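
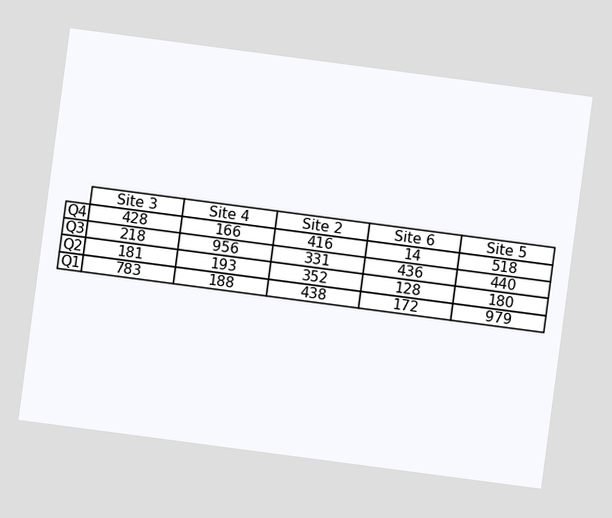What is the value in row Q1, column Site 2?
The chart is tilted about 8° clockwise. The (Q1, Site 2) cell reads 438.

438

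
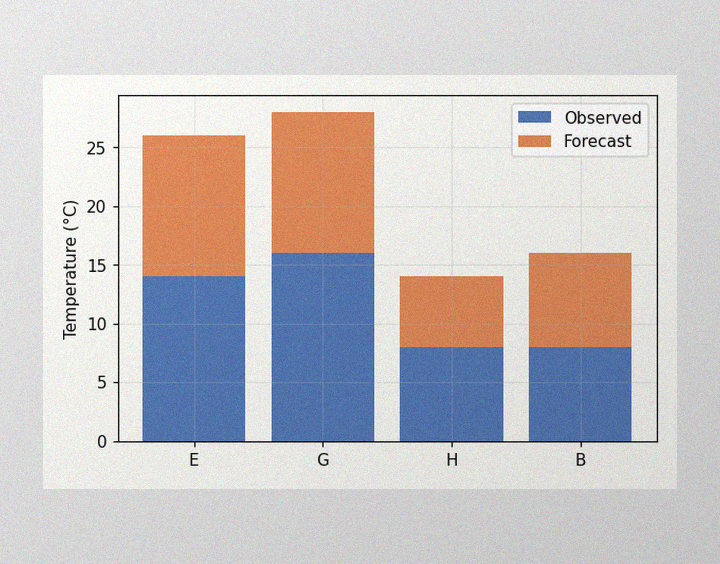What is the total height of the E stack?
The image has some photo noise and uneven lighting. The E stack's top reaches 26°C on the y-axis.

26°C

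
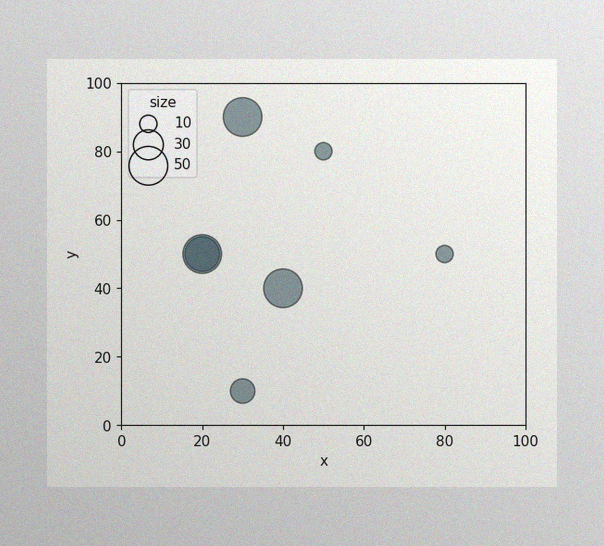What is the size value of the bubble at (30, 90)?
The image has some photo noise and uneven lighting. Matching the bubble at (30, 90) against the size legend gives 50.

50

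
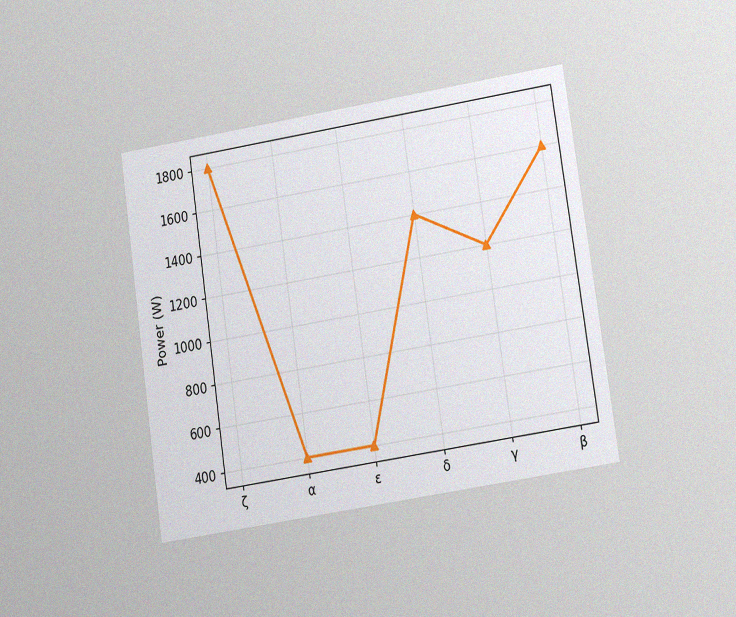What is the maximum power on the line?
The chart is tilted about 8° counter-clockwise and viewed at a slight angle, with some photo noise. The highest point is at ζ, and reading across to the y-axis gives 1800W.

1800W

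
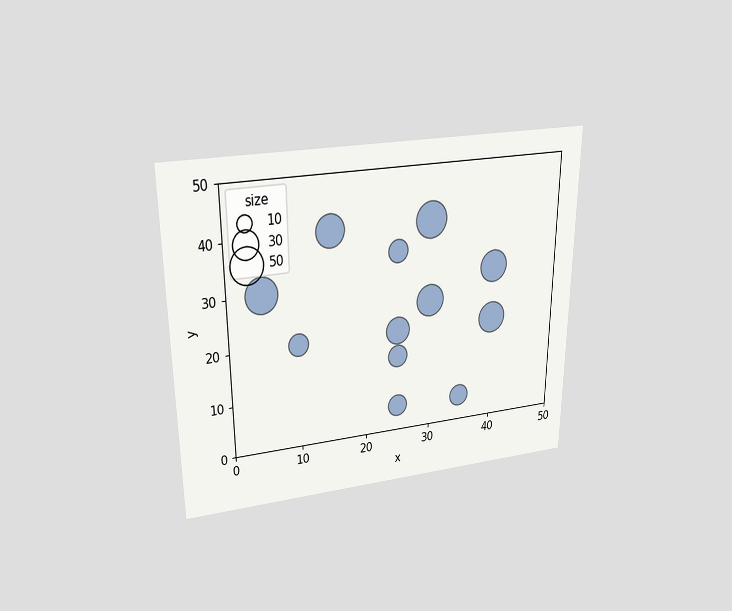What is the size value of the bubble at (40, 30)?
The chart is viewed slightly from above. Matching the bubble at (40, 30) against the size legend gives 40.

40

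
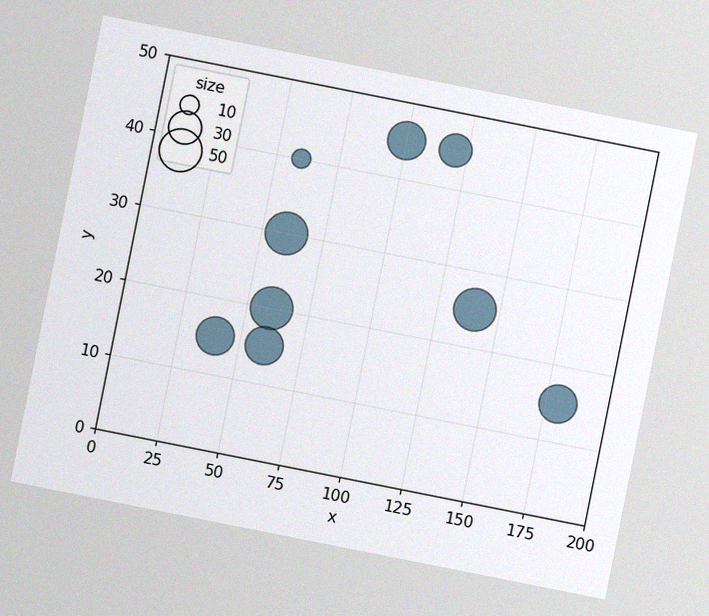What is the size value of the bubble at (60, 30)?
The chart is tilted about 11° clockwise, with some photo noise. Matching the bubble at (60, 30) against the size legend gives 50.

50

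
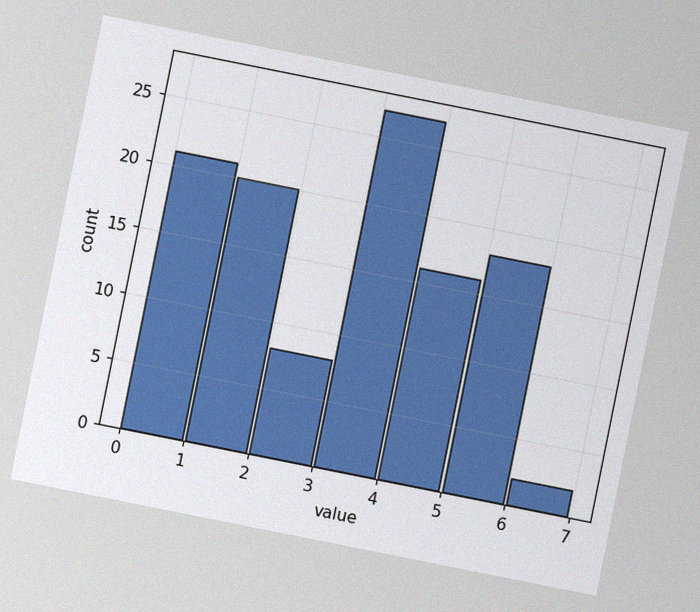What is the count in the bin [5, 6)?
The chart is tilted about 11° clockwise, with some photo noise. The [5, 6) bin has height 18.

18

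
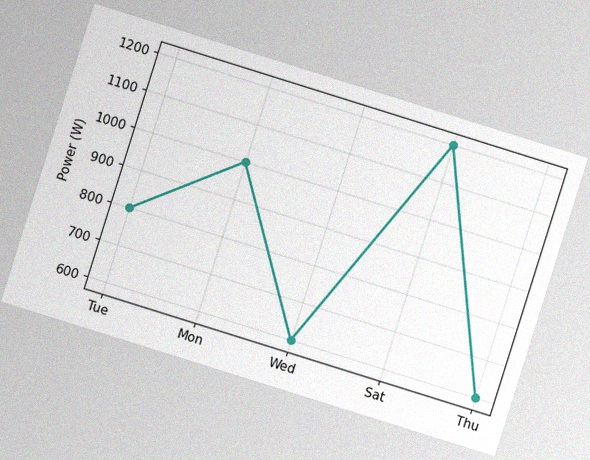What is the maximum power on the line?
1200W

The chart is tilted about 17° clockwise, with some photo noise. The highest point is at Sat, and reading across to the y-axis gives 1200W.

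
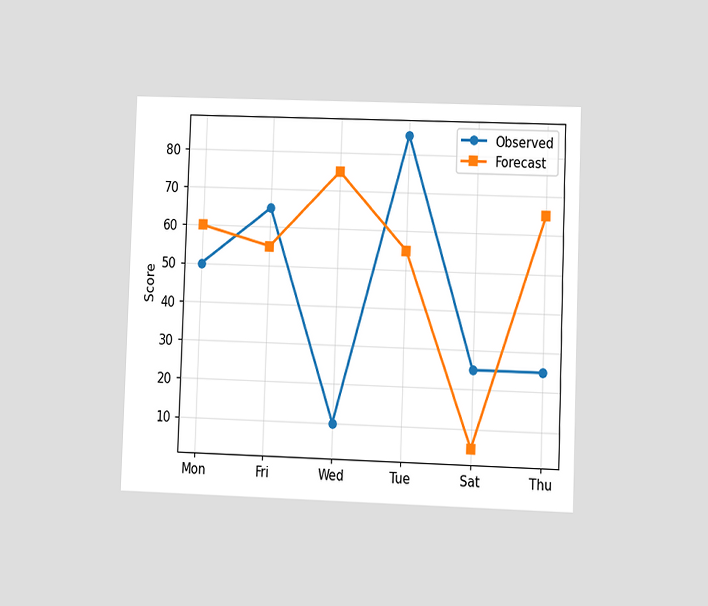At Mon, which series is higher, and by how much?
The chart is tilted about 2° clockwise and viewed at a slight angle. At Mon, Forecast sits above the other line by 10.

Forecast, by 10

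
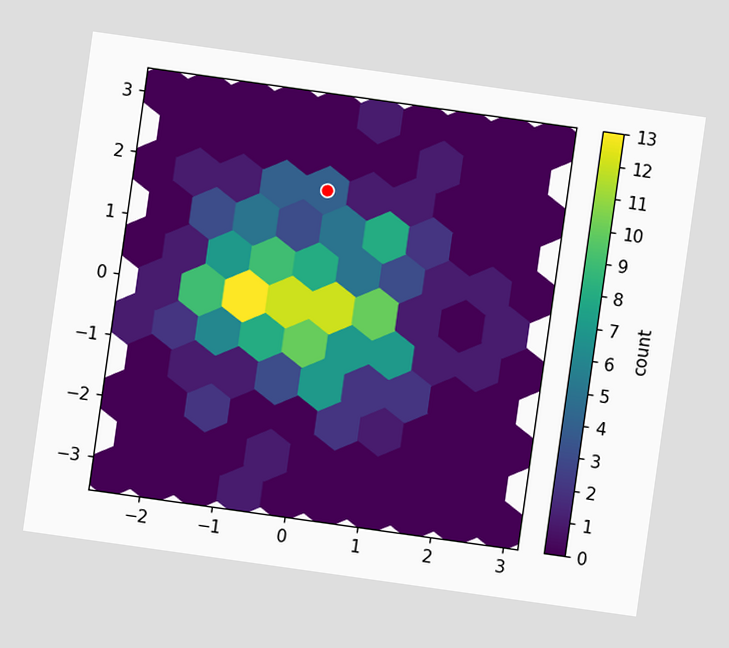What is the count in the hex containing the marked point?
4

The chart is tilted about 8° clockwise. The marked hex reads 4 on the colorbar.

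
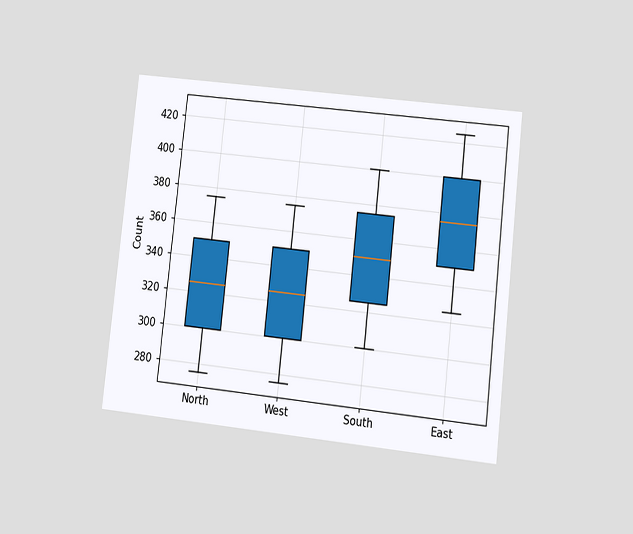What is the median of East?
The chart is tilted about 6° clockwise and viewed at a slight angle. The median line in the East box sits at 375.

375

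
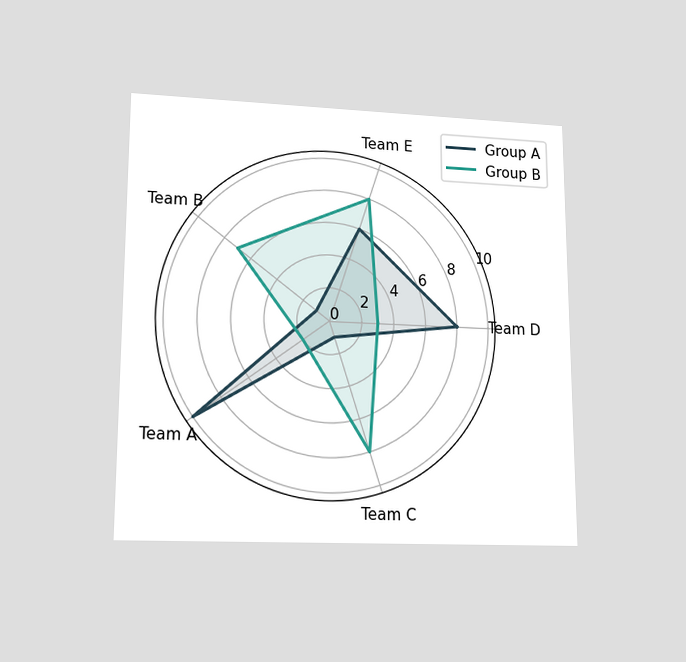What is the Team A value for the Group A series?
10

The chart is viewed at a slight angle. On the Team A axis, Group A reaches 10.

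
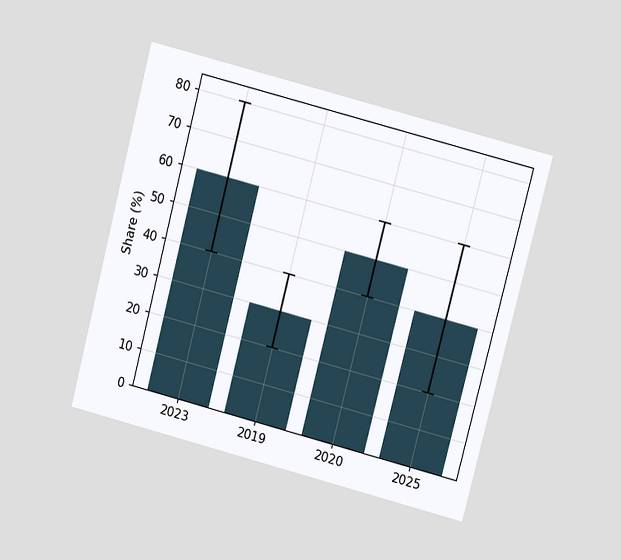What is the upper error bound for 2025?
The chart is tilted about 15° clockwise and viewed at a slight angle. The 2025 bar's upper whisker reaches 60%.

60%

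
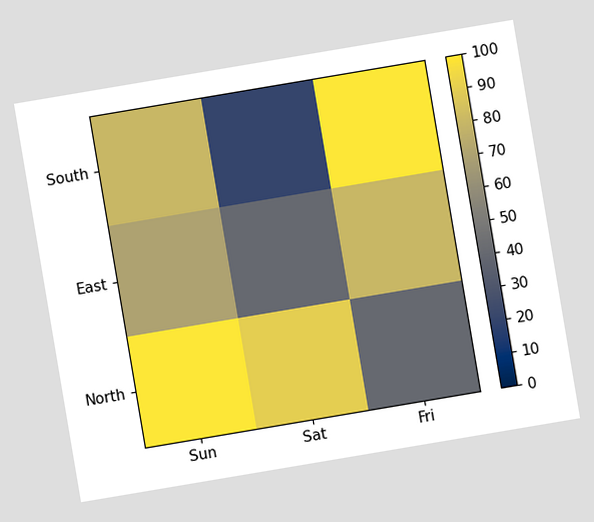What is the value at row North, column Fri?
40

The chart is tilted about 10° counter-clockwise. Matching cell (North, Fri) against the colorbar gives 40.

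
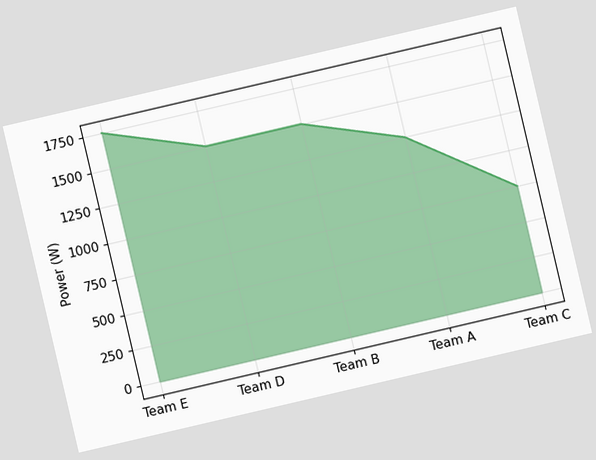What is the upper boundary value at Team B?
1500W

The chart is tilted about 13° counter-clockwise. At Team B the upper boundary is at 1500W.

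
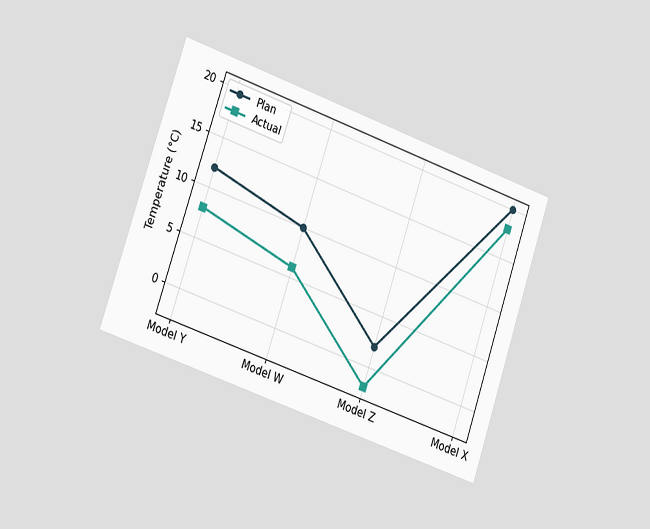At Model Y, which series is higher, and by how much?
The chart is tilted about 19° clockwise and viewed at a slight angle. At Model Y, Plan sits above the other line by 4°C.

Plan, by 4°C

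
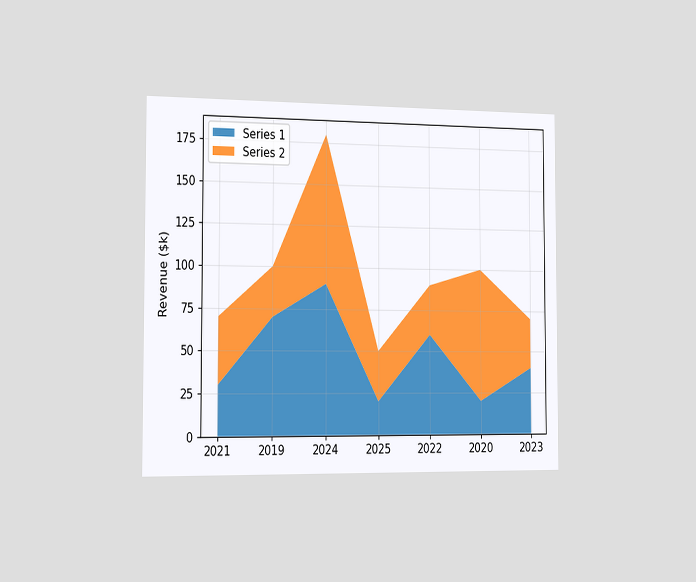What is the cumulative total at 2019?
The chart is viewed slightly from the left. The stacked total at 2019 reaches $100k.

$100k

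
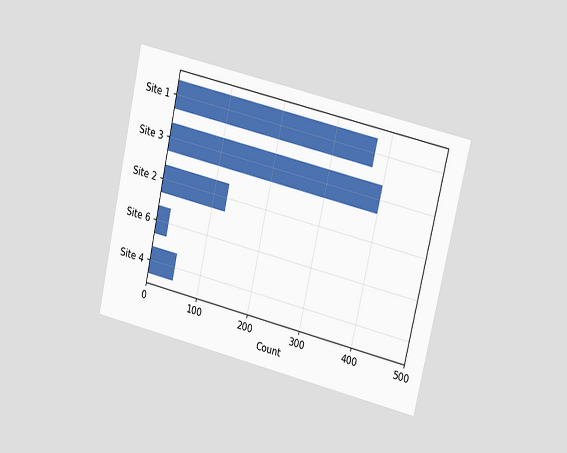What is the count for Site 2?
The chart is tilted about 13° clockwise and viewed at a slight angle. Reading along the chart's x-axis, the Site 2 bar reaches 125.

125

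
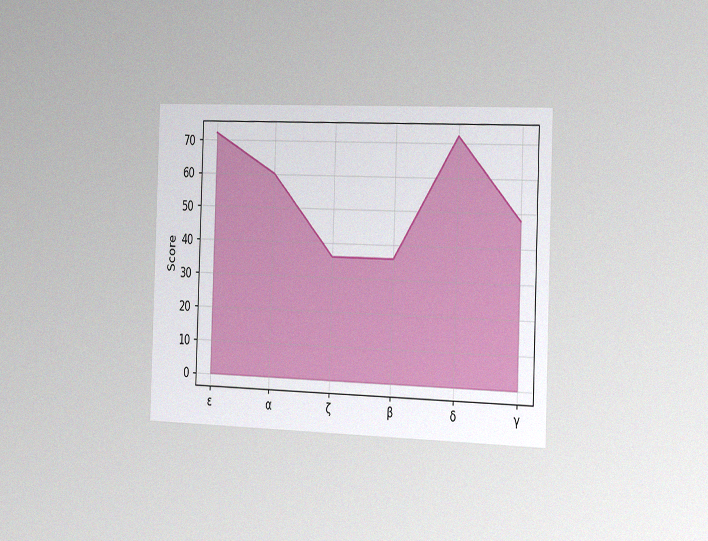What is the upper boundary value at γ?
The chart is tilted about 2° clockwise and viewed slightly from the right, with some photo noise. At γ the upper boundary is at 48.

48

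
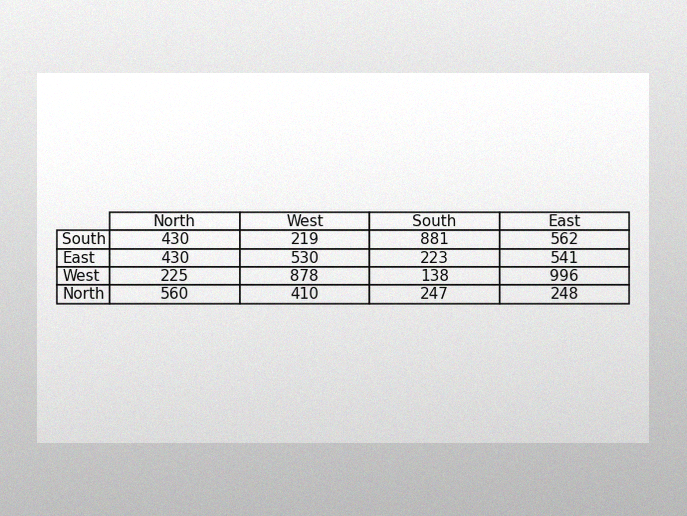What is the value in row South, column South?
881

The image has some photo noise and uneven lighting. The (South, South) cell reads 881.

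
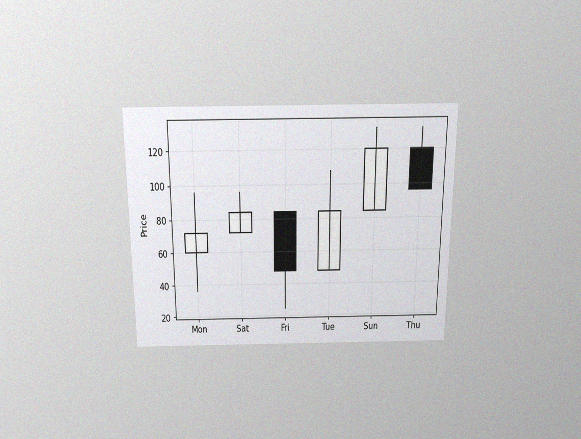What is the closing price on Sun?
The chart is viewed slightly from above, with some photo noise. The Sun candle closes at 120.

120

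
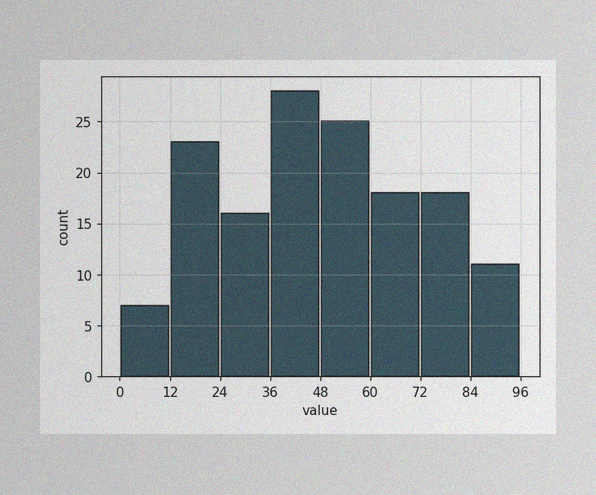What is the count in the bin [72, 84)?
The image has some photo noise and uneven lighting. The [72, 84) bin has height 18.

18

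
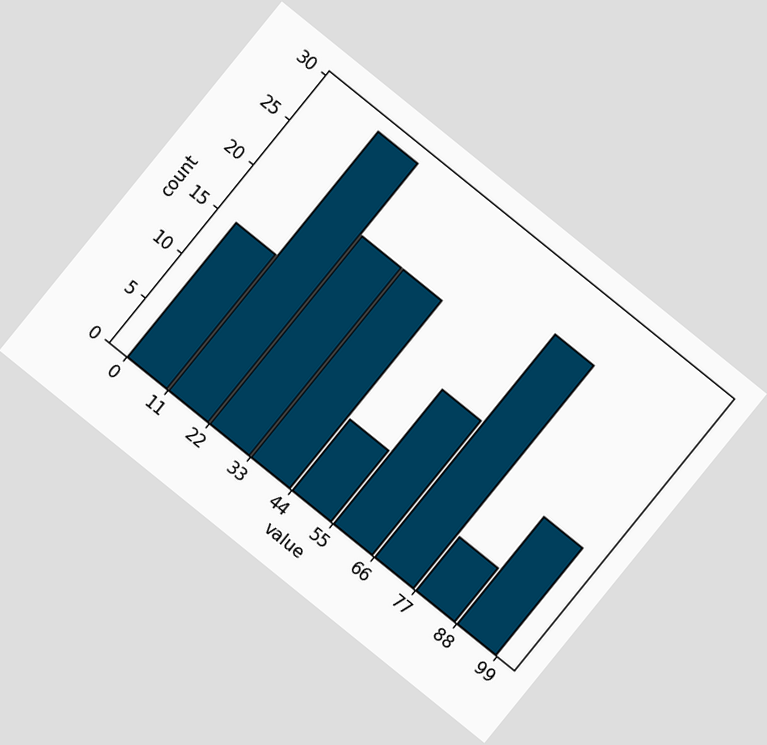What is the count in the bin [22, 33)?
21

The chart is tilted about 39° clockwise. The [22, 33) bin has height 21.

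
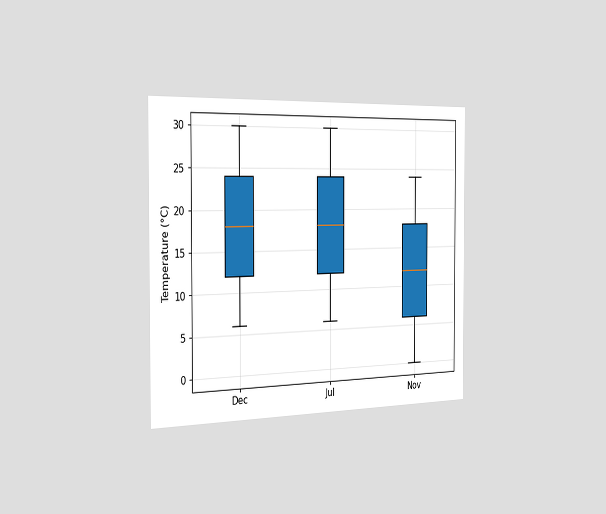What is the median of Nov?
The chart is viewed slightly from the left. The median line in the Nov box sits at 12°C.

12°C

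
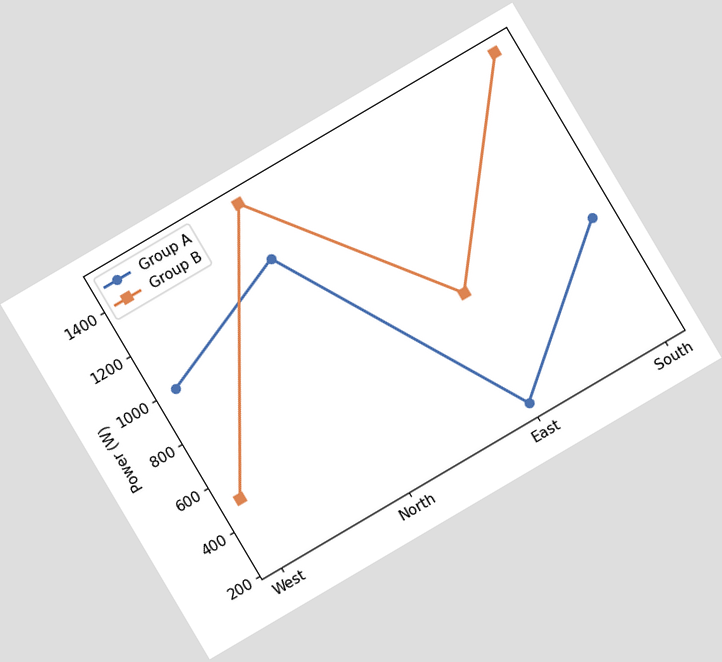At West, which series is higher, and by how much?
Group A, by 500W

The chart is tilted about 31° counter-clockwise. At West, Group A sits above the other line by 500W.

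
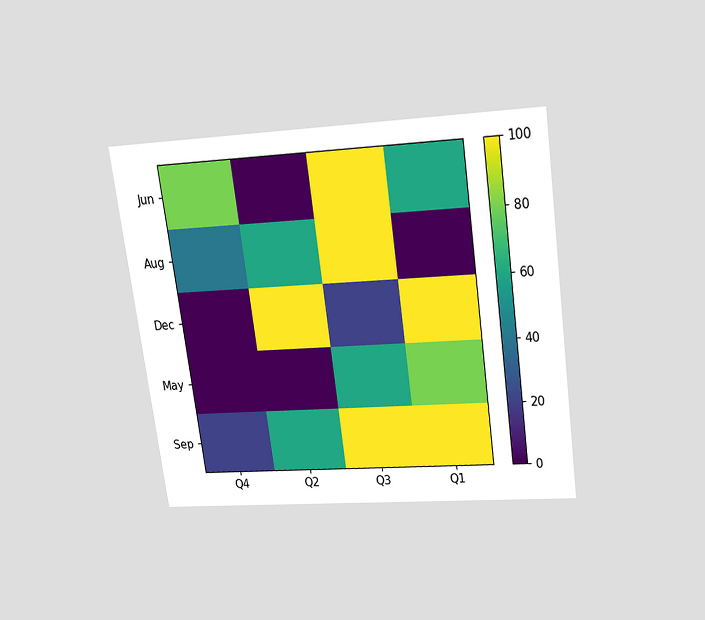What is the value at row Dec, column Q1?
The chart is tilted about 8° counter-clockwise and viewed slightly from above. Matching cell (Dec, Q1) against the colorbar gives 100.

100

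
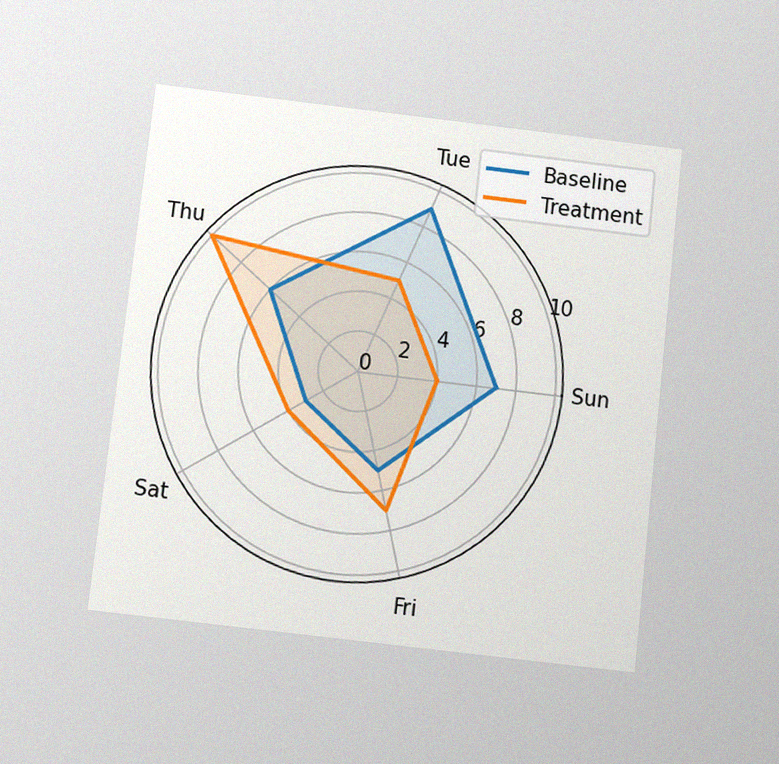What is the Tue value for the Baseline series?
The chart is tilted about 6° clockwise and viewed slightly from below, with some photo noise. On the Tue axis, Baseline reaches 9.

9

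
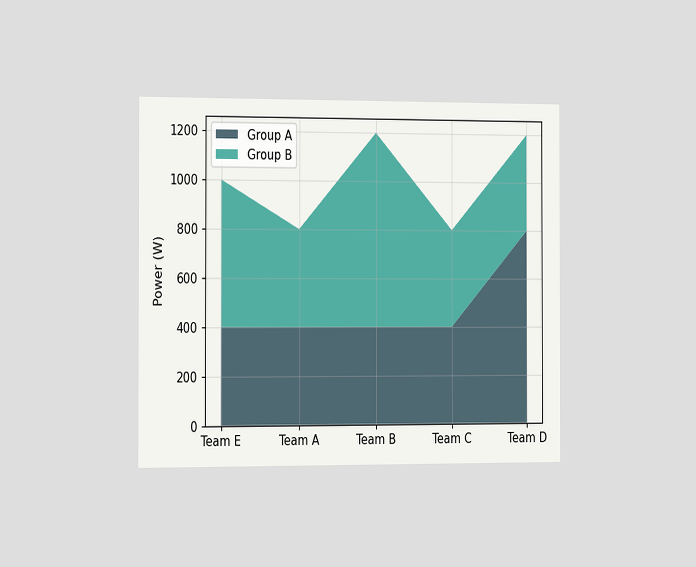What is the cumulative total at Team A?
The chart is viewed slightly from the left. The stacked total at Team A reaches 800W.

800W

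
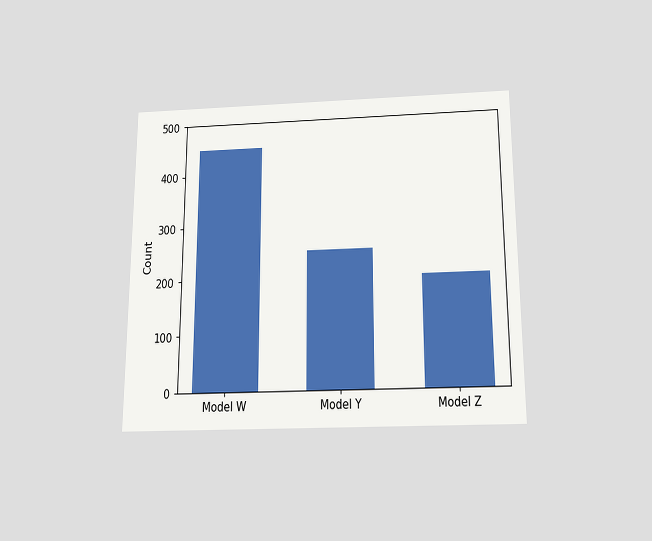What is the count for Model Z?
The chart is viewed slightly from below. Reading along the chart's y-axis, the Model Z bar reaches 200.

200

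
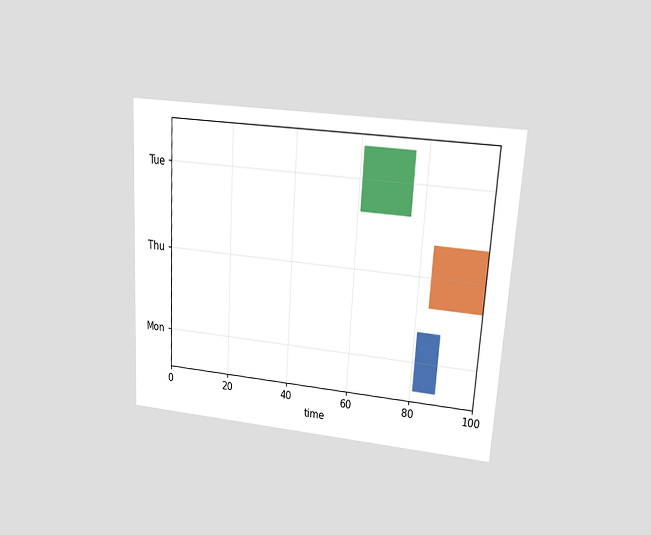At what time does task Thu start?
84

The chart is tilted about 3° clockwise and viewed at a slight angle. The Thu bar begins at t=84.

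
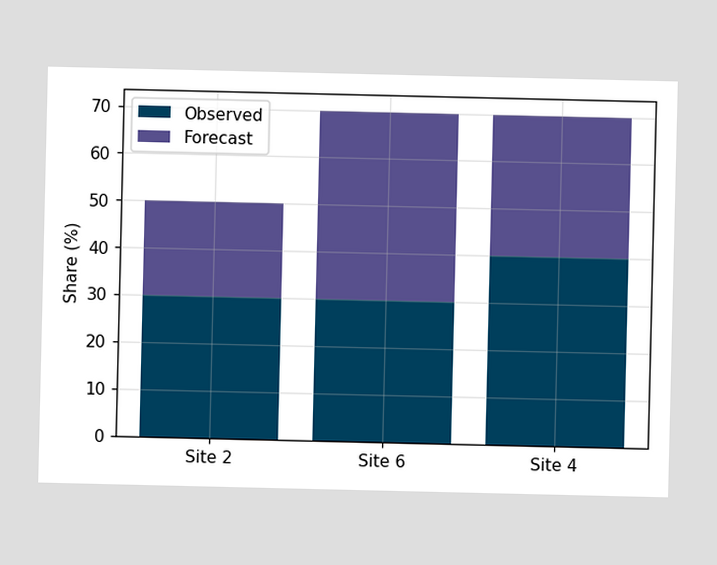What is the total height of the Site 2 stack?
The Site 2 stack's top reaches 50% on the y-axis.

50%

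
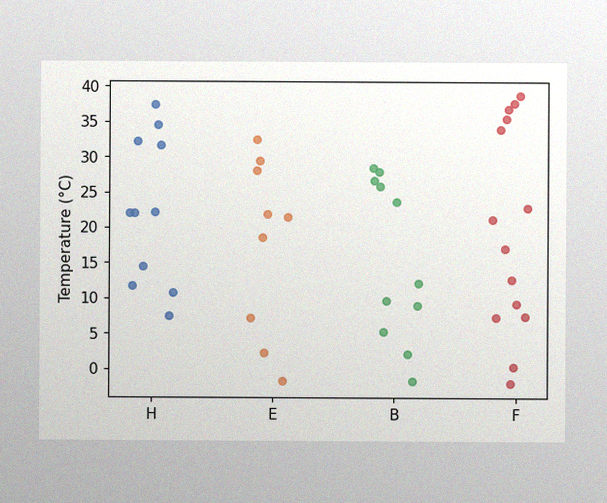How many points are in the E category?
The image has some photo noise and uneven lighting. Counting the markers in the E column gives 9.

9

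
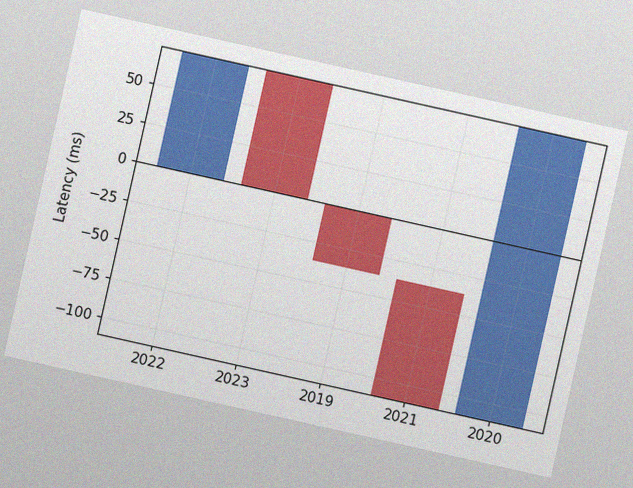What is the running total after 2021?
-111ms

The chart is tilted about 13° clockwise, with some photo noise. After 2021 the running total reaches -111ms.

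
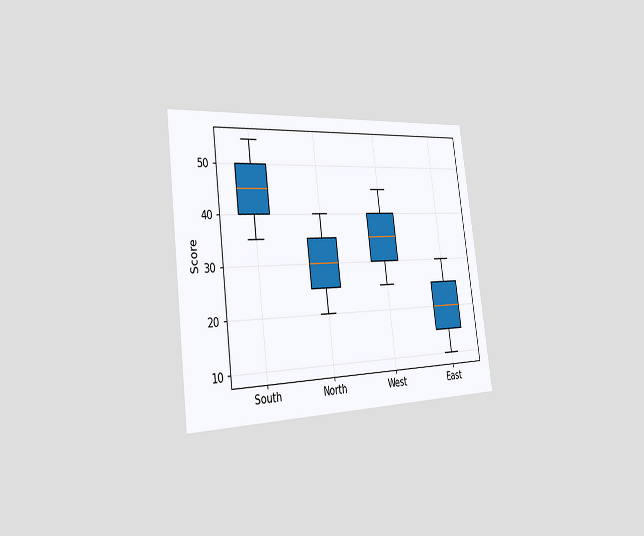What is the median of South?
45

The chart is tilted about 7° counter-clockwise and viewed slightly from the left. The median line in the South box sits at 45.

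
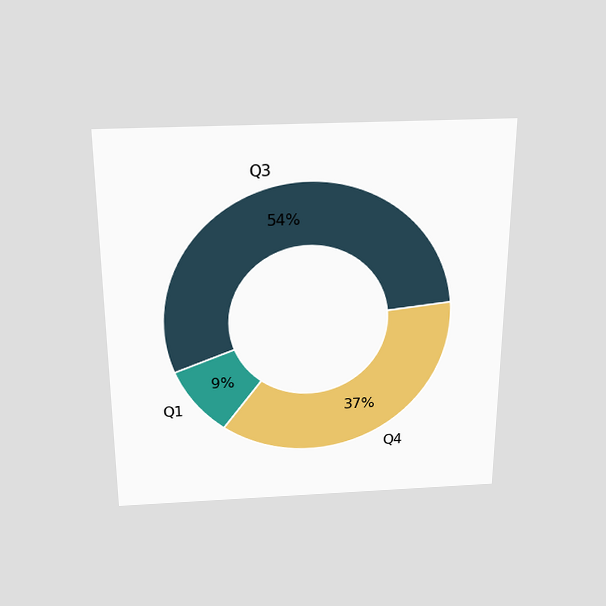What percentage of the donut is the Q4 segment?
37%

The chart is viewed slightly from above. The Q4 segment takes up 37% of the ring.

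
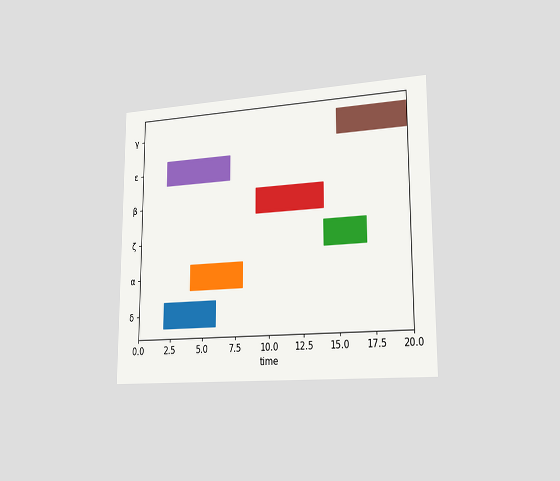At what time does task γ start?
15

The chart is viewed slightly from the right. The γ bar begins at t=15.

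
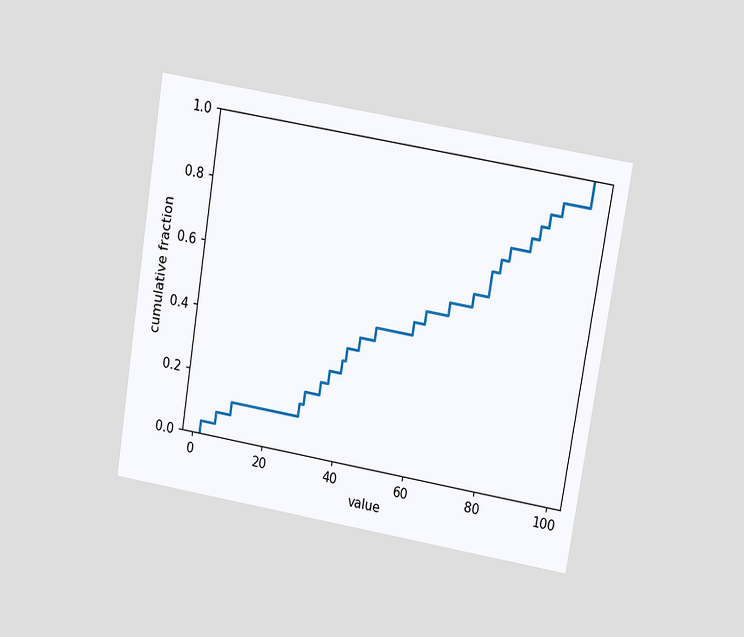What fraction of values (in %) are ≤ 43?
40%

The chart is tilted about 9° clockwise and viewed at a slight angle. At x=43 the ECDF step is at 40%.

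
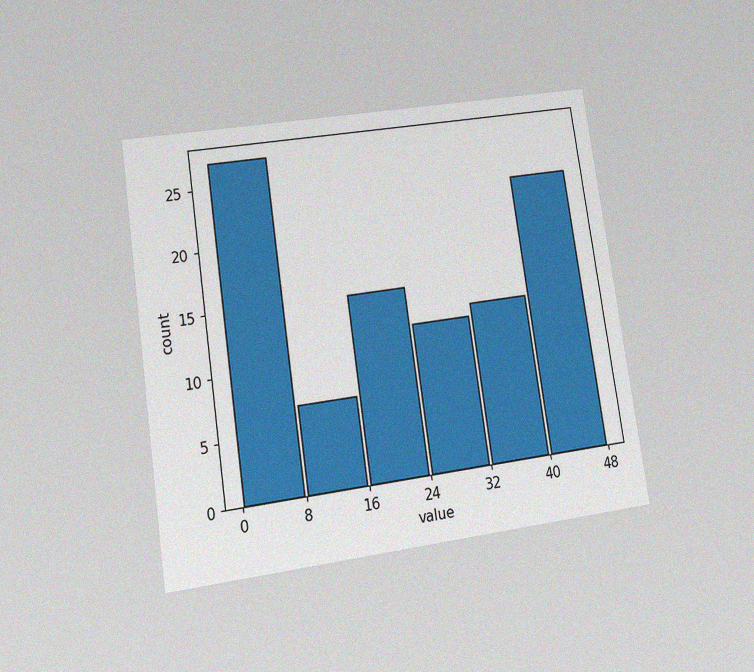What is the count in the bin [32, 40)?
13

The chart is tilted about 8° counter-clockwise and viewed at a slight angle, with some photo noise. The [32, 40) bin has height 13.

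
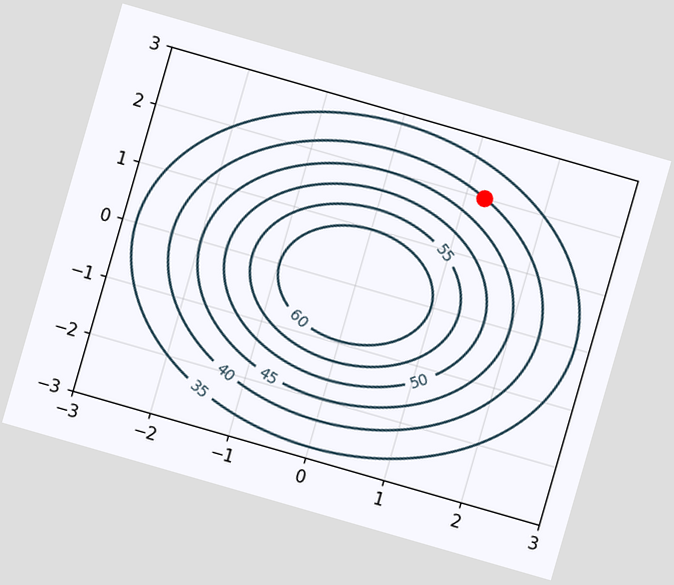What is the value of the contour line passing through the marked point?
The chart is tilted about 16° clockwise. The marked point sits on the contour labelled 40.

40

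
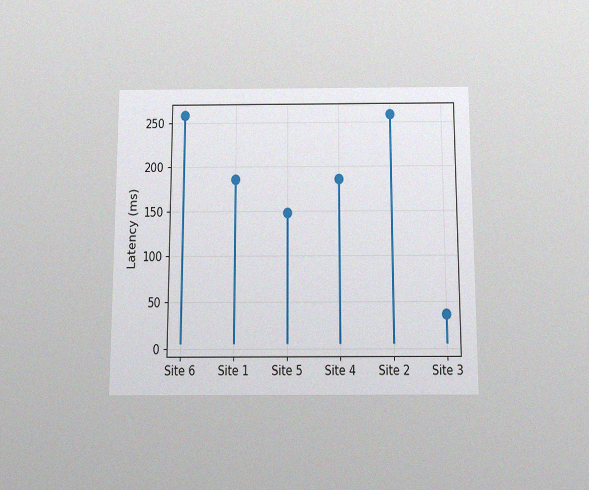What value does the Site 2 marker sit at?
The chart is viewed slightly from below, with some photo noise. The Site 2 marker sits at 259ms.

259ms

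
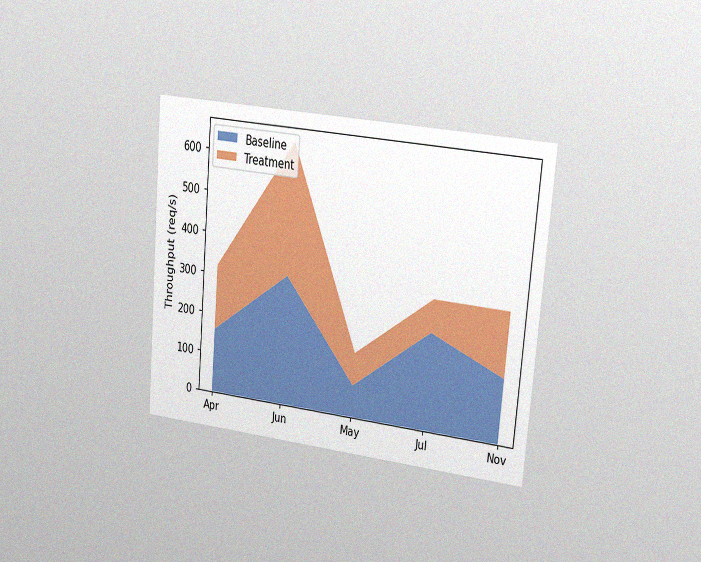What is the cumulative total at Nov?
The chart is tilted about 5° clockwise and viewed slightly from the right, with some photo noise. The stacked total at Nov reaches 320req/s.

320req/s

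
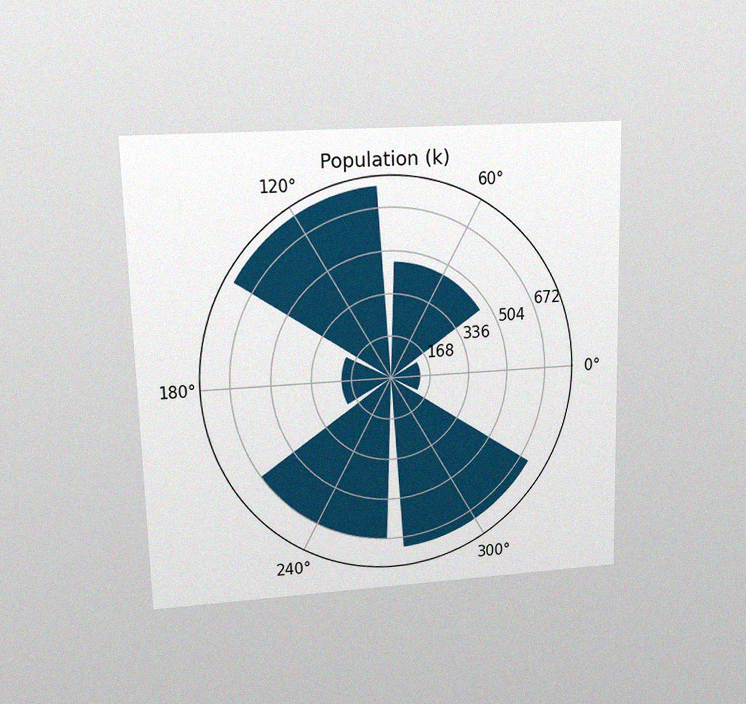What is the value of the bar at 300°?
714k

The chart is viewed at a slight angle, with some photo noise. The bar at 300° reaches 714k on the radial axis.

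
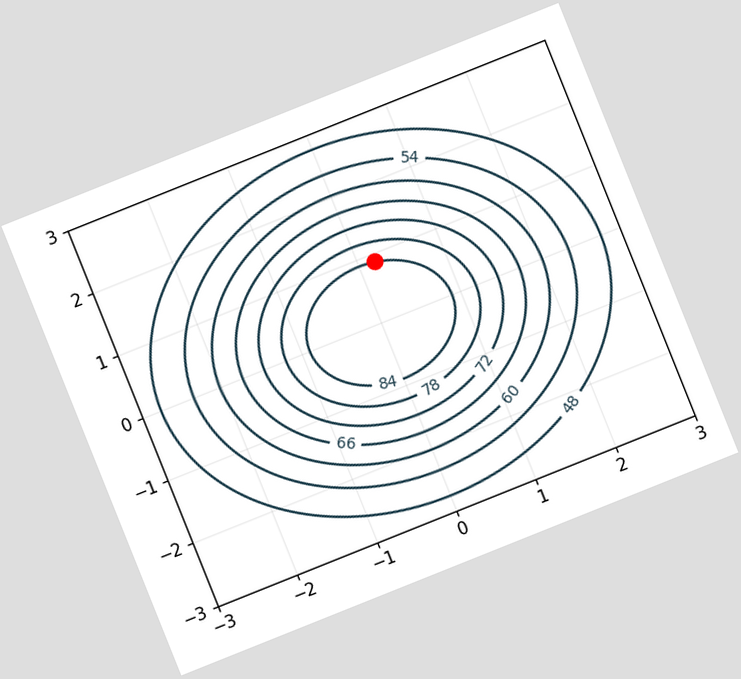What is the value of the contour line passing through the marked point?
The chart is tilted about 22° counter-clockwise. The marked point sits on the contour labelled 84.

84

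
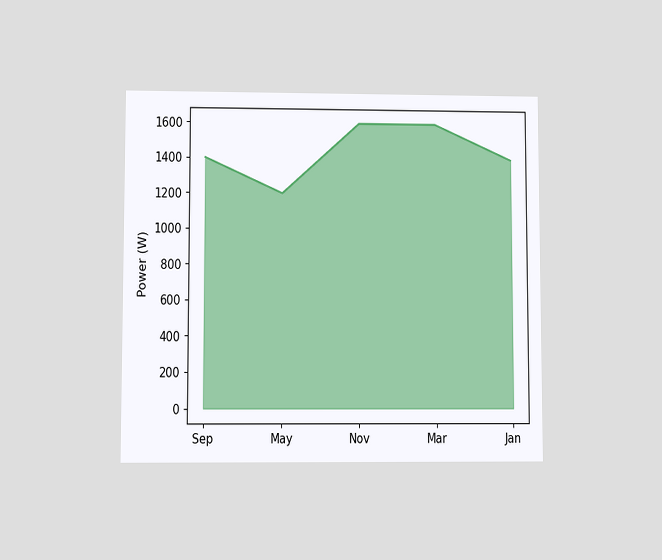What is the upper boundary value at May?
The chart is viewed at a slight angle. At May the upper boundary is at 1200W.

1200W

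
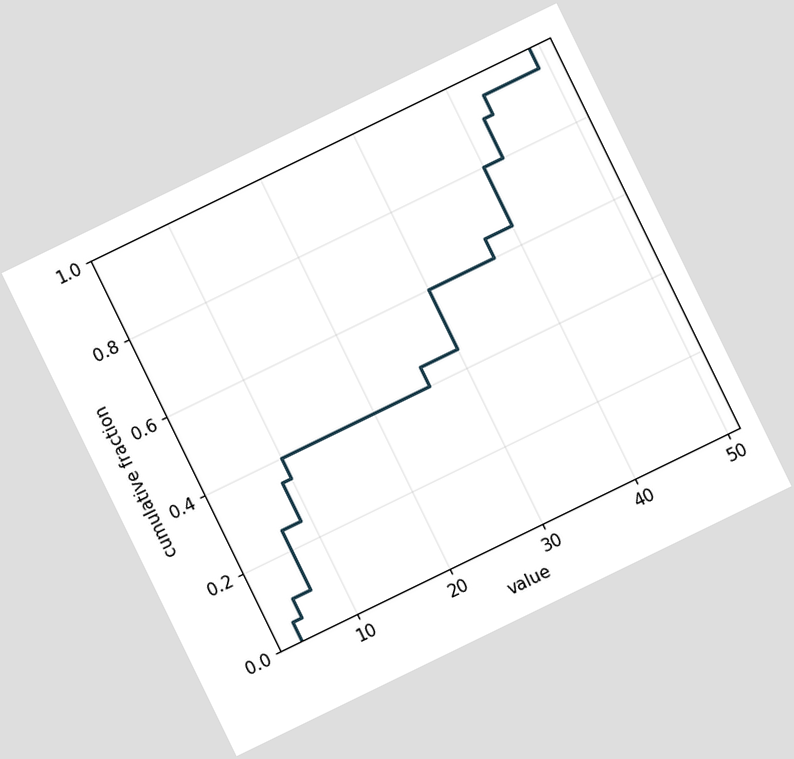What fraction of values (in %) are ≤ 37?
65%

The chart is tilted about 26° counter-clockwise. At x=37 the ECDF step is at 65%.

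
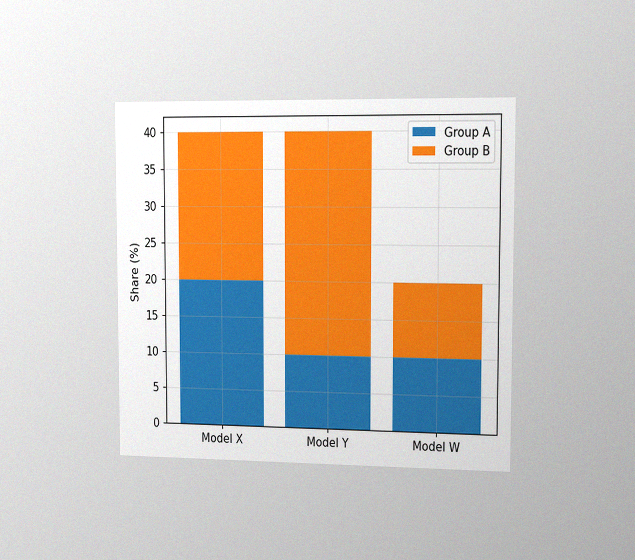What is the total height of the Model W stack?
The chart is viewed slightly from the right, with some photo noise. The Model W stack's top reaches 20% on the y-axis.

20%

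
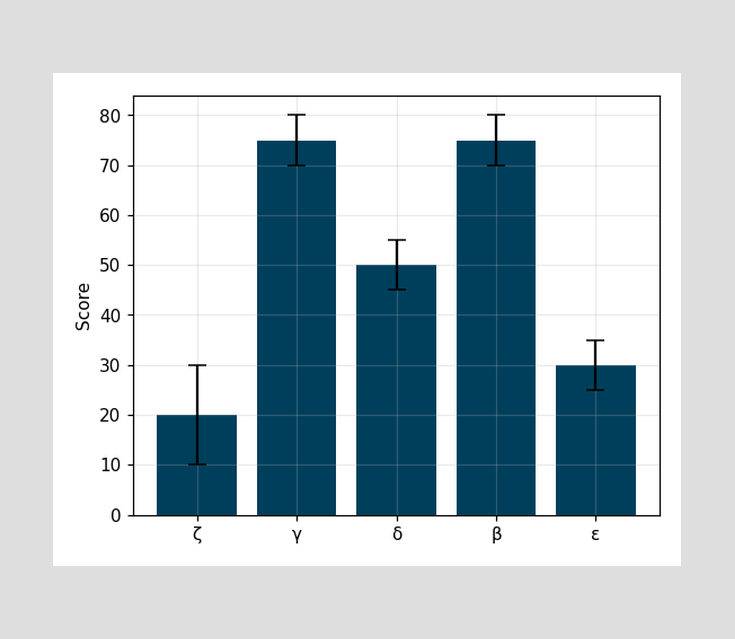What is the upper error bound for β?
80

The β bar's upper whisker reaches 80.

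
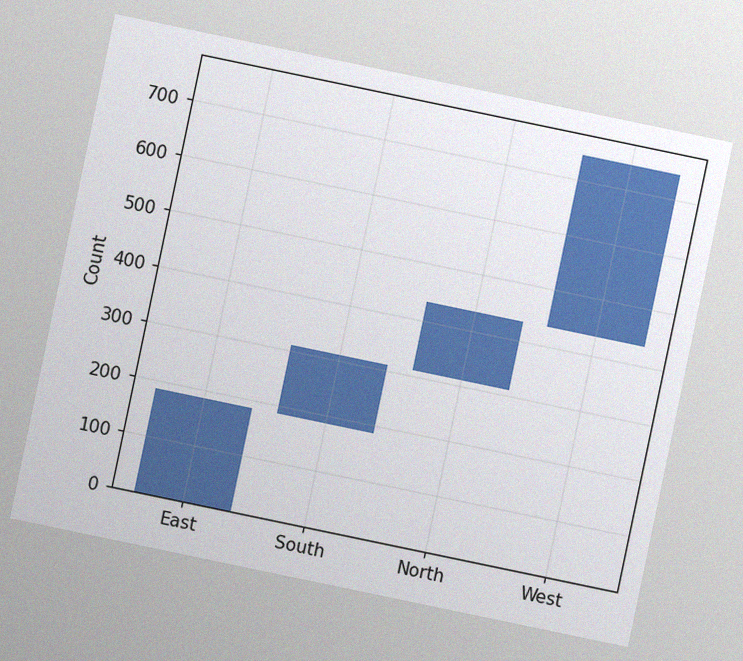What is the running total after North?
434

The chart is tilted about 12° clockwise, with some photo noise. After North the running total reaches 434.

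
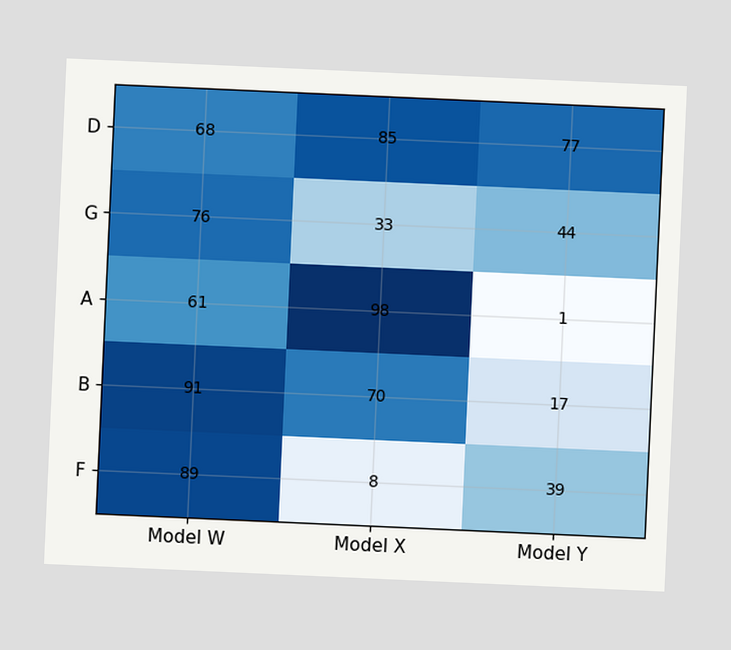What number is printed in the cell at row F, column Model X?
The chart is tilted about 3° clockwise. The (F, Model X) cell reads 8.

8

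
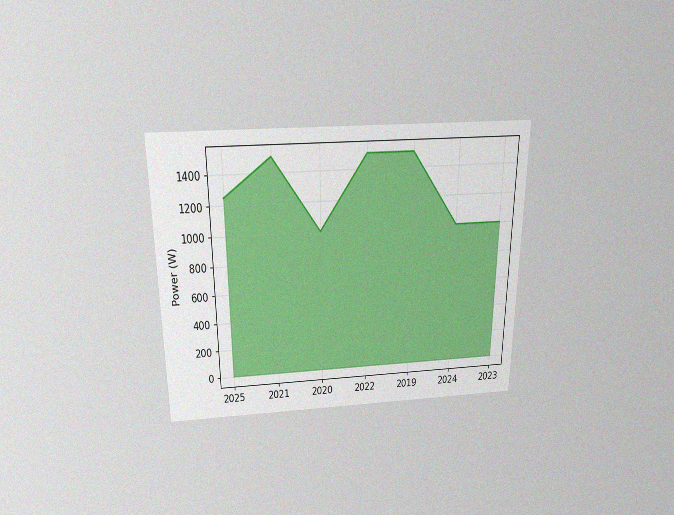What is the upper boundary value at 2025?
1250W

The chart is viewed slightly from above, with some photo noise. At 2025 the upper boundary is at 1250W.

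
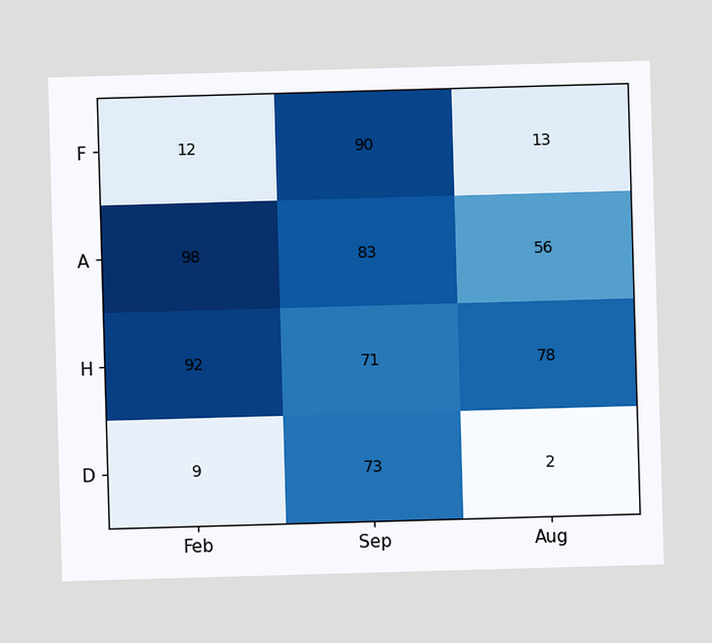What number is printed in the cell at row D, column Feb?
9

The (D, Feb) cell reads 9.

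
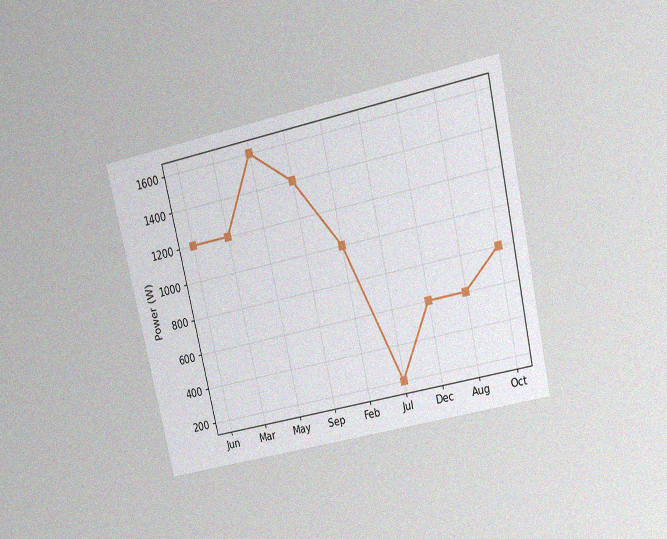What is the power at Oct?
The chart is tilted about 13° counter-clockwise and viewed slightly from above, with some photo noise. At Oct, the line is at 800W.

800W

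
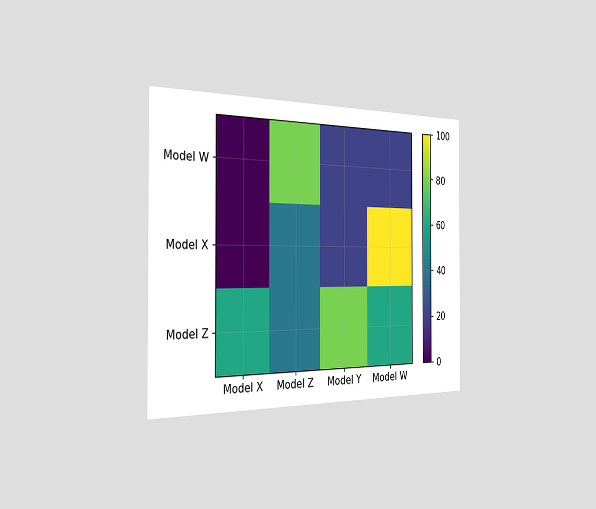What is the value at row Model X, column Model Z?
40

The chart is viewed slightly from the left. Matching cell (Model X, Model Z) against the colorbar gives 40.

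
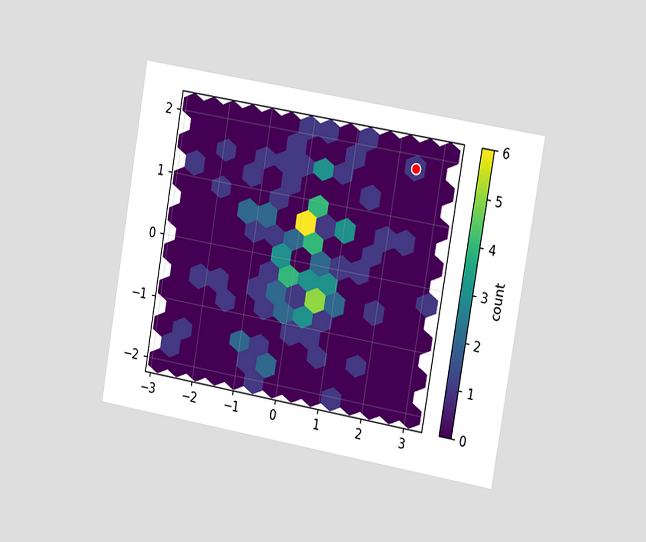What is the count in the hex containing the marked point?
1

The chart is tilted about 10° clockwise and viewed slightly from the right. The marked hex reads 1 on the colorbar.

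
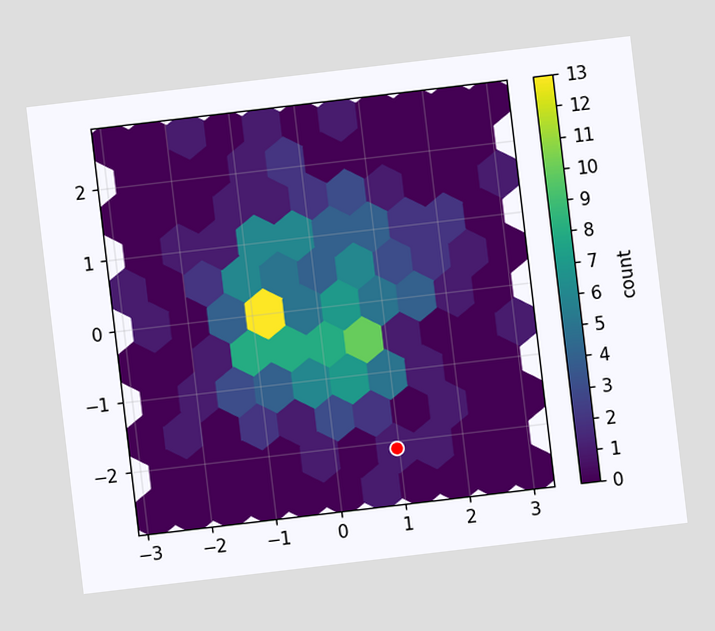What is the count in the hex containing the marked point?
1

The chart is tilted about 7° counter-clockwise. The marked hex reads 1 on the colorbar.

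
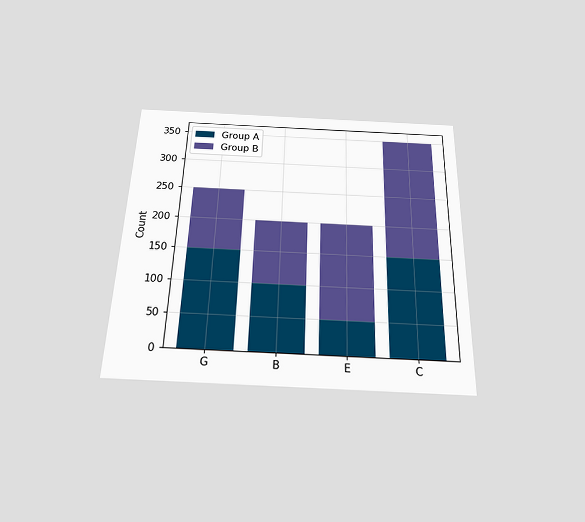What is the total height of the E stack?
The chart is viewed slightly from below. The E stack's top reaches 200 on the y-axis.

200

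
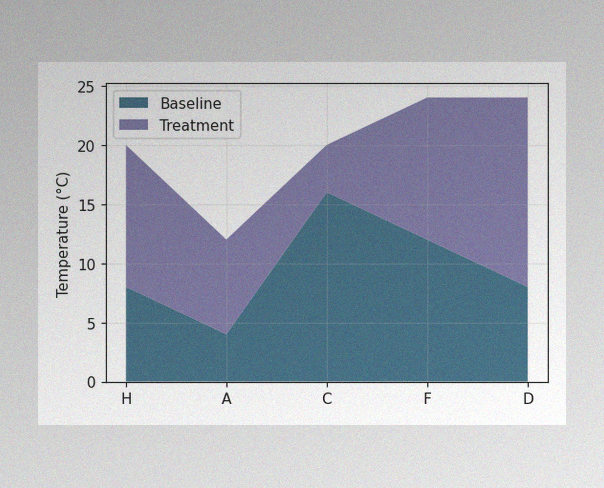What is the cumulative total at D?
24°C

The image has some photo noise and uneven lighting. The stacked total at D reaches 24°C.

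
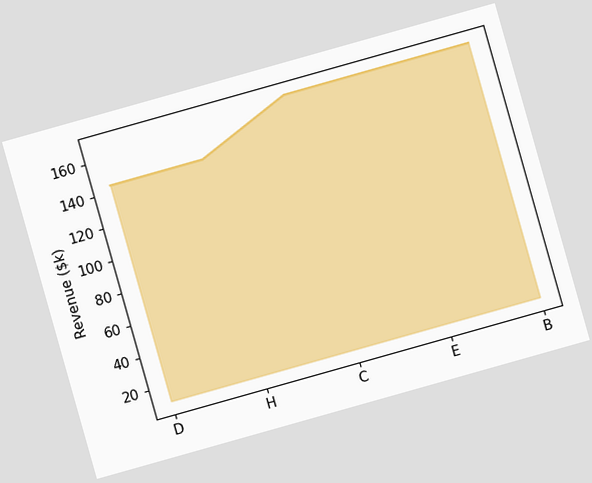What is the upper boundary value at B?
$168k

The chart is tilted about 16° counter-clockwise. At B the upper boundary is at $168k.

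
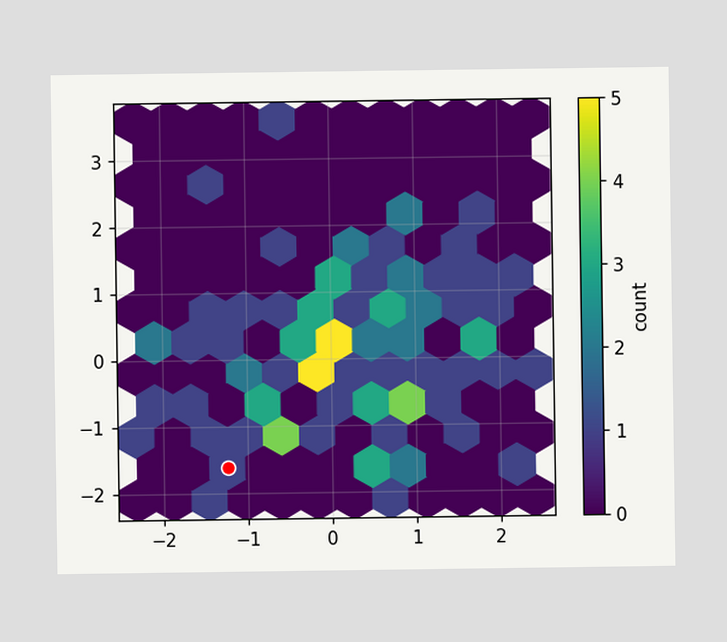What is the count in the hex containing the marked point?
The marked hex reads 1 on the colorbar.

1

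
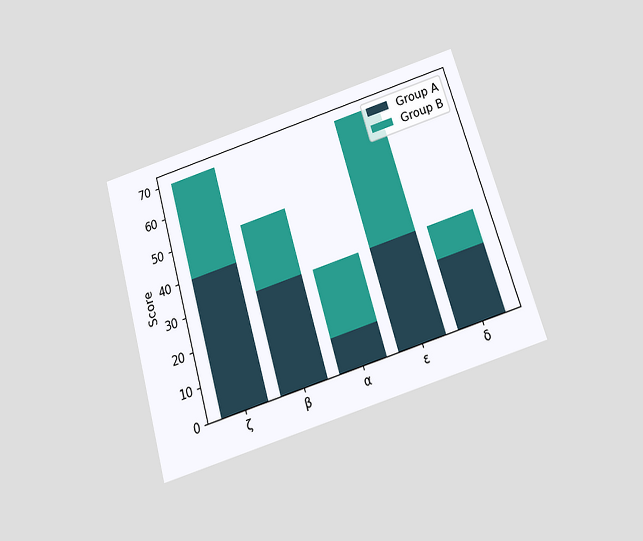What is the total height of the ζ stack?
70

The chart is tilted about 16° counter-clockwise and viewed slightly from below. The ζ stack's top reaches 70 on the y-axis.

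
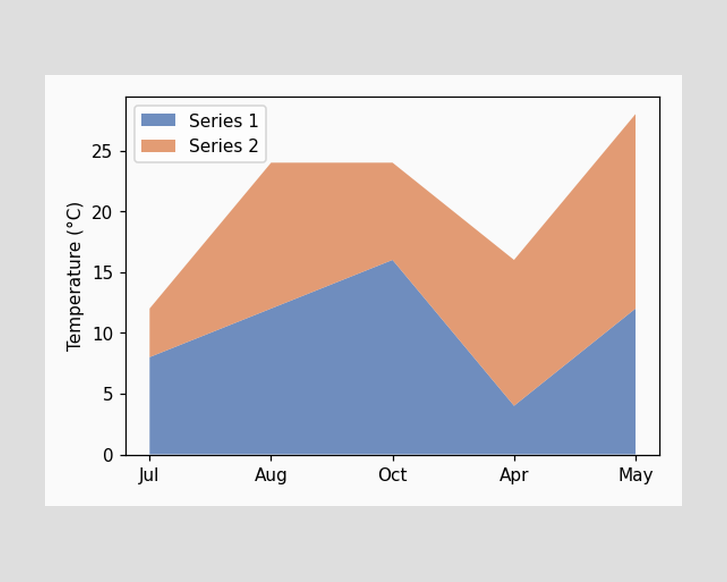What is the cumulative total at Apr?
16°C

The stacked total at Apr reaches 16°C.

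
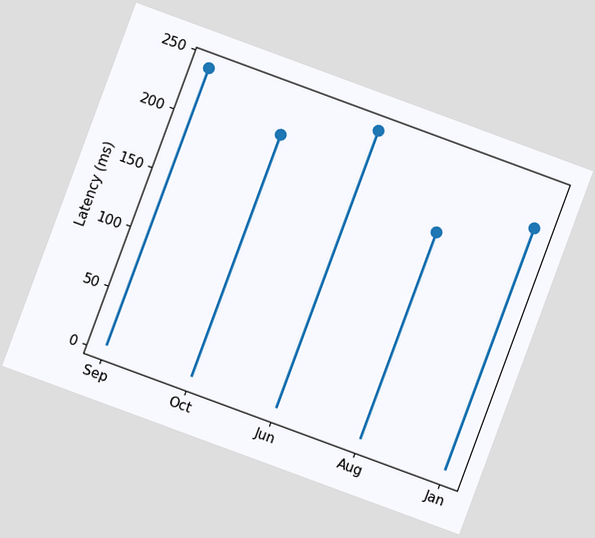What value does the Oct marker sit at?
210ms

The chart is tilted about 20° clockwise. The Oct marker sits at 210ms.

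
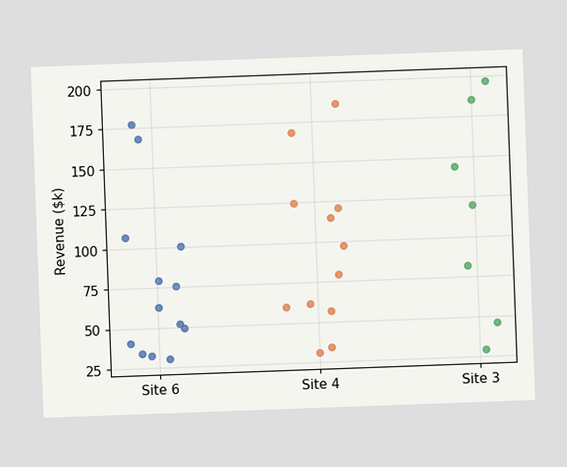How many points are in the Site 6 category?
The chart is tilted about 2° counter-clockwise. Counting the markers in the Site 6 column gives 13.

13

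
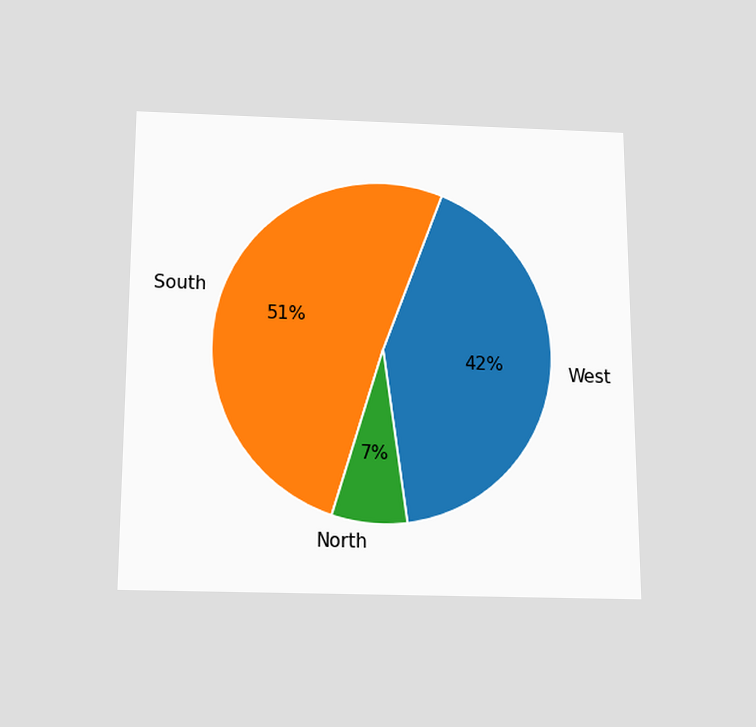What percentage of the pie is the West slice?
The chart is viewed slightly from below. The West slice takes up 42% of the pie.

42%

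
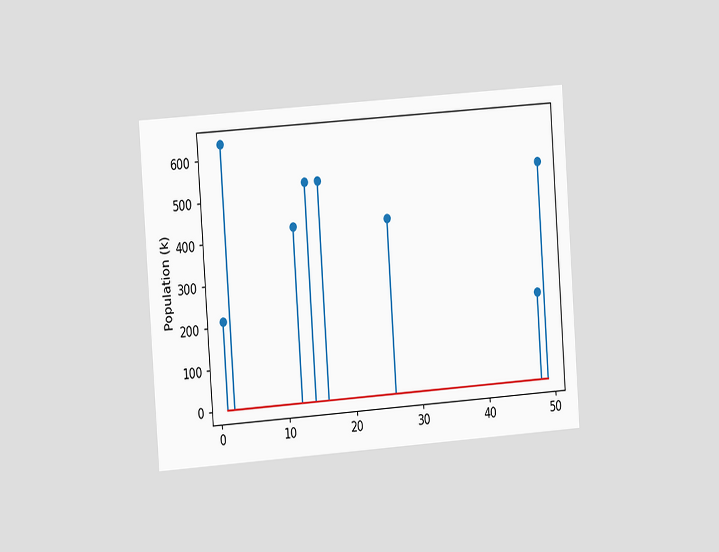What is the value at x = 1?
212k

The chart is tilted about 4° counter-clockwise and viewed slightly from the left. The stem at x=1 reaches 212k.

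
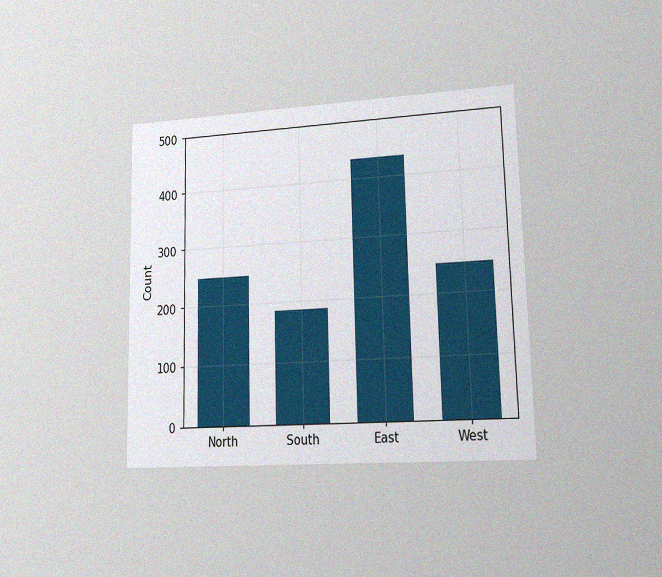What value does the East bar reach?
The chart is viewed at a slight angle, with some photo noise. Reading along the chart's y-axis, the East bar reaches 434.

434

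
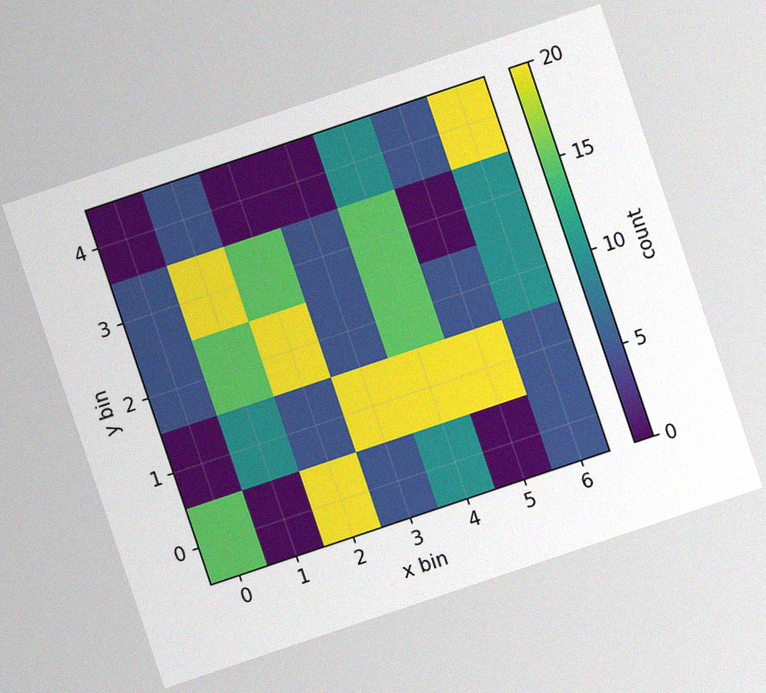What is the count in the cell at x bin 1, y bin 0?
0

The chart is tilted about 19° counter-clockwise, with some photo noise. Matching the cell (1, 0) against the colorbar gives 0.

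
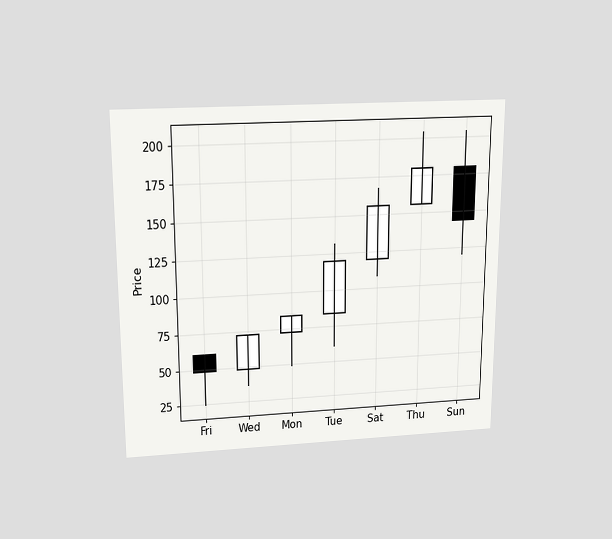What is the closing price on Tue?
The chart is viewed slightly from above. The Tue candle closes at 120.

120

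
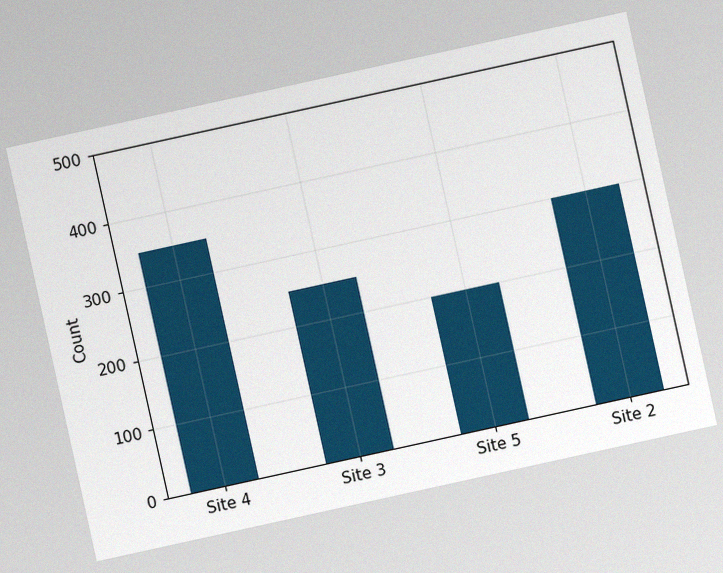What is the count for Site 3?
The chart is tilted about 12° counter-clockwise, with some photo noise. Reading along the chart's y-axis, the Site 3 bar reaches 250.

250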